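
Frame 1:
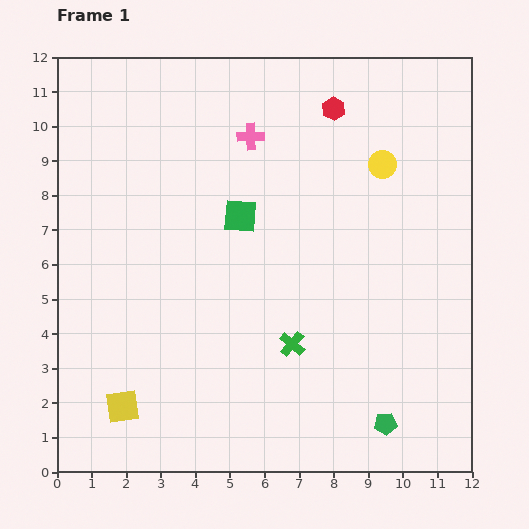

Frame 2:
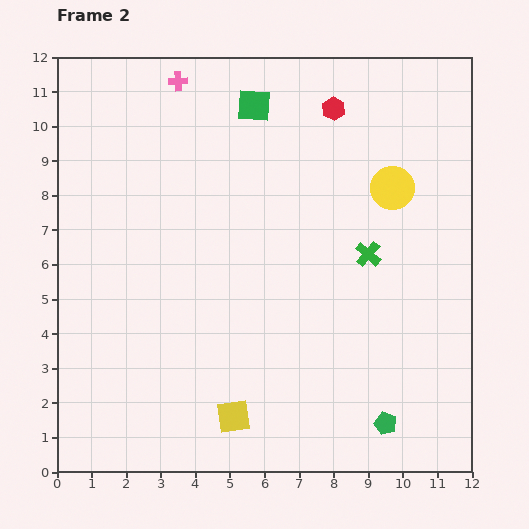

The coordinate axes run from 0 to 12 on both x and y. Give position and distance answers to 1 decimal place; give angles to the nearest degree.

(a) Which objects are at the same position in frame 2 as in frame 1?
the red hexagon, the green pentagon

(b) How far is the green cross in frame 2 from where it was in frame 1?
3.4

The green cross moved from (6.8, 3.7) to (9.0, 6.3), a distance of √(2.2² + 2.6²) ≈ 3.4.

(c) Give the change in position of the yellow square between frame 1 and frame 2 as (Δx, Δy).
(3.2, -0.3)

The yellow square was at (1.9, 1.9) in frame 1 and (5.1, 1.6) in frame 2.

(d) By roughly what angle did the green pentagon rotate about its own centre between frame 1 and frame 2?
25° clockwise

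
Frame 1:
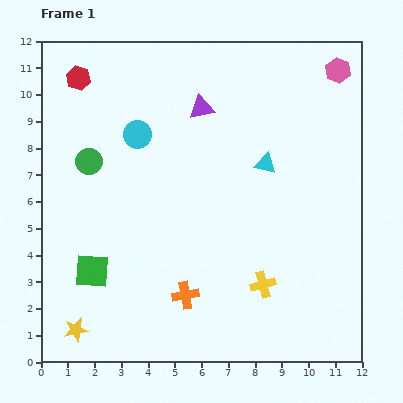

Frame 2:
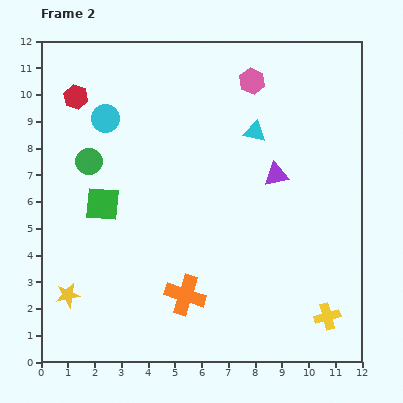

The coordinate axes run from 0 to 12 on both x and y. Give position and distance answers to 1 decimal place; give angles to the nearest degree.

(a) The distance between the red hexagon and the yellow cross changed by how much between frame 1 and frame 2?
+2.2

Distance in frame 1: 10.3. Distance in frame 2: 12.5.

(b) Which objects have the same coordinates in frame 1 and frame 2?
the green circle, the orange cross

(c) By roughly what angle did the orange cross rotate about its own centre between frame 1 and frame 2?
28° clockwise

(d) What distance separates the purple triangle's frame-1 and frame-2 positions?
3.8

The purple triangle moved from (6.0, 9.5) to (8.8, 7.0), a distance of √(2.8² + 2.5²) ≈ 3.8.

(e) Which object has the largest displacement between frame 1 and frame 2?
the purple triangle

(moved 3.8; next 3.2)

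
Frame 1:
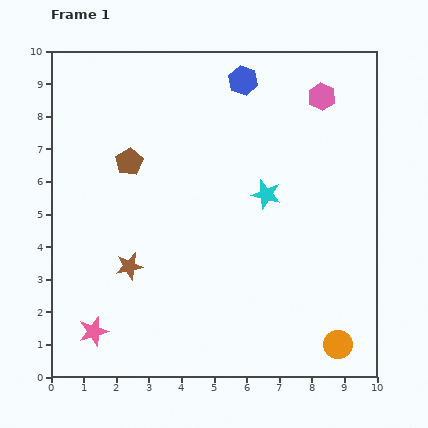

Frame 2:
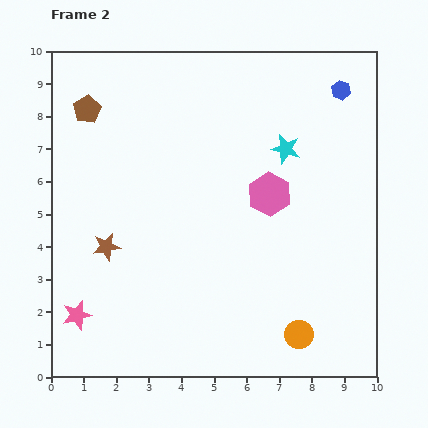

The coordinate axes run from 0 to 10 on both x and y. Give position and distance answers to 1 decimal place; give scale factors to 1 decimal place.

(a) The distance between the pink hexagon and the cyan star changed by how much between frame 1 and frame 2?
-1.9

Distance in frame 1: 3.4. Distance in frame 2: 1.5.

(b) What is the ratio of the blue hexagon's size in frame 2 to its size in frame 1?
0.7×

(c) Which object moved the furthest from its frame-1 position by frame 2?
the pink hexagon

(moved 3.4; next 3.0)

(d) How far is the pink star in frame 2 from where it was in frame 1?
0.7

The pink star moved from (1.3, 1.4) to (0.8, 1.9), a distance of √(0.5² + 0.5²) ≈ 0.7.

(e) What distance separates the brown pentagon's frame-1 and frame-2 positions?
2.1

The brown pentagon moved from (2.4, 6.6) to (1.1, 8.2), a distance of √(1.3² + 1.6²) ≈ 2.1.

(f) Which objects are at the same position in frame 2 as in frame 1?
none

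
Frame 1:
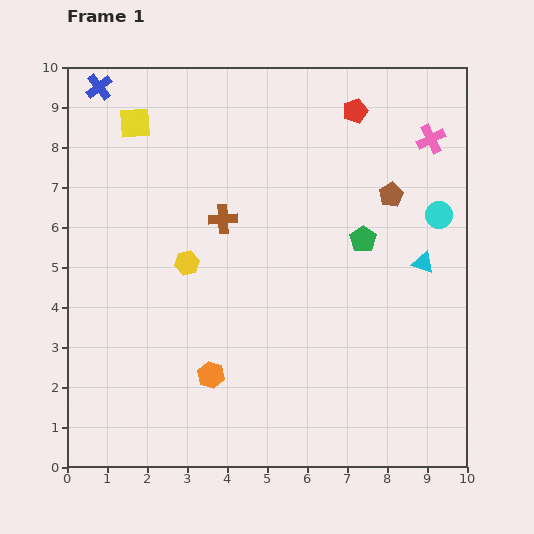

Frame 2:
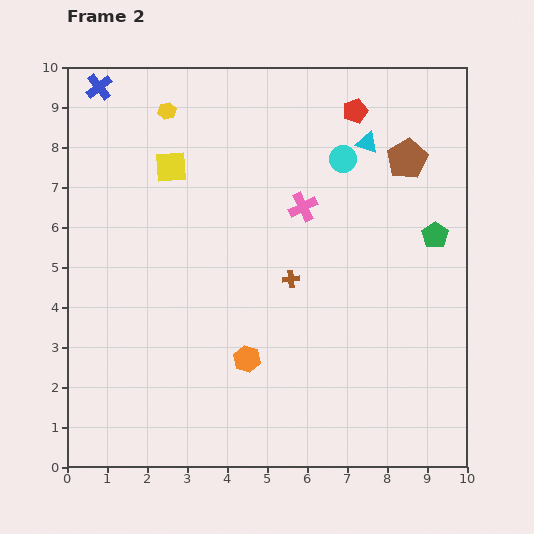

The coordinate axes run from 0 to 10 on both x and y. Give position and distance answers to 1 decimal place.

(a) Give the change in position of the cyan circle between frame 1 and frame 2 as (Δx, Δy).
(-2.4, 1.4)

The cyan circle was at (9.3, 6.3) in frame 1 and (6.9, 7.7) in frame 2.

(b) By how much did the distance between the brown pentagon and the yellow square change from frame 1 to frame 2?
-0.7

Distance in frame 1: 6.6. Distance in frame 2: 5.9.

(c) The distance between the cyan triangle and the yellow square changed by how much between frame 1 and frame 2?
-3.1

Distance in frame 1: 8.0. Distance in frame 2: 4.9.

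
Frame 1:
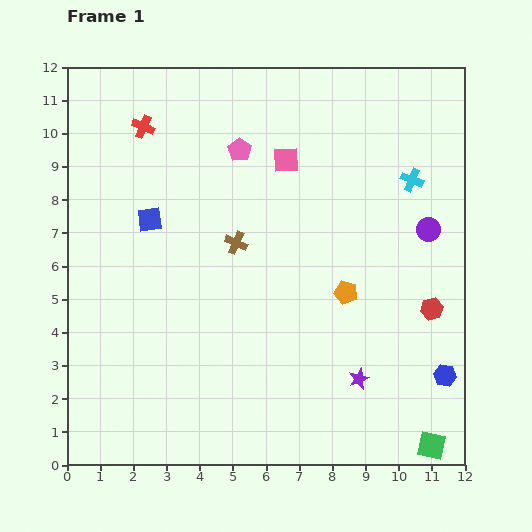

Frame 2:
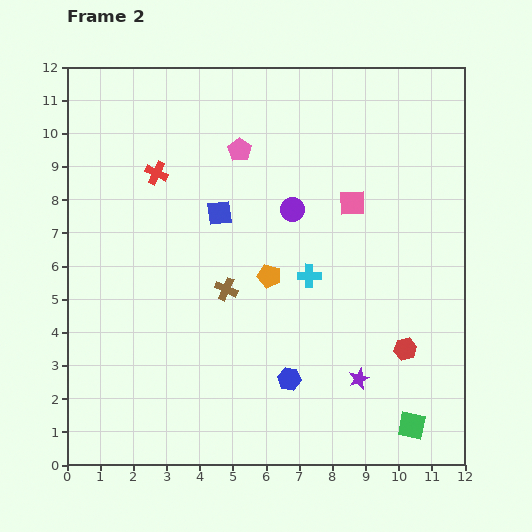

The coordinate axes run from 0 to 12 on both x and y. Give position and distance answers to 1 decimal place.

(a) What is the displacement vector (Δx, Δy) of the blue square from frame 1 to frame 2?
(2.1, 0.2)

The blue square was at (2.5, 7.4) in frame 1 and (4.6, 7.6) in frame 2.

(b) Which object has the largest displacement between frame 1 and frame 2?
the blue hexagon

(moved 4.7; next 4.2)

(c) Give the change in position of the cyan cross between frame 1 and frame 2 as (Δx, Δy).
(-3.1, -2.9)

The cyan cross was at (10.4, 8.6) in frame 1 and (7.3, 5.7) in frame 2.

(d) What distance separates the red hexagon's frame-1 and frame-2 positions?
1.4

The red hexagon moved from (11.0, 4.7) to (10.2, 3.5), a distance of √(0.8² + 1.2²) ≈ 1.4.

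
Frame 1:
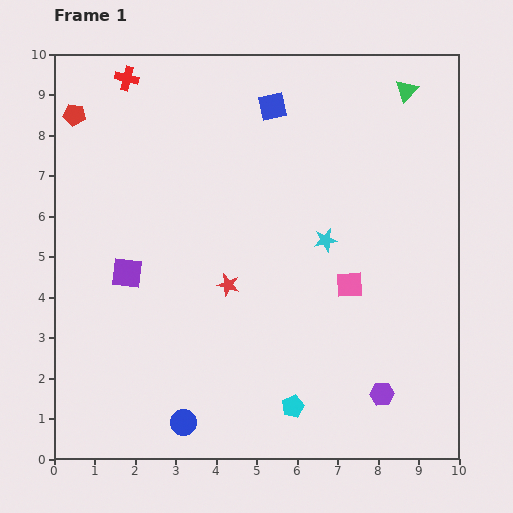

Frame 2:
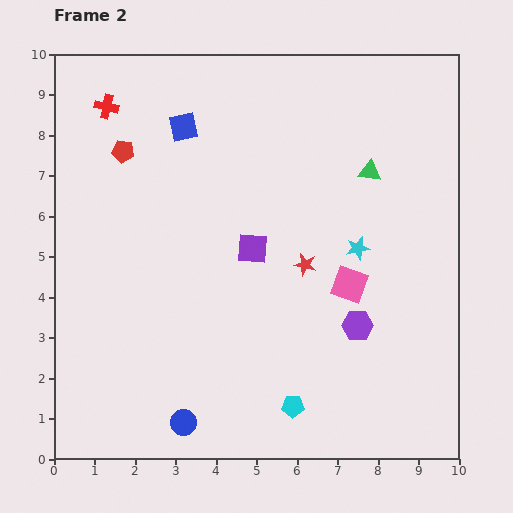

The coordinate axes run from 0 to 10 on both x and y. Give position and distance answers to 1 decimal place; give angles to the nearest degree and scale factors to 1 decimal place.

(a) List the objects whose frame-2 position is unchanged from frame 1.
the blue circle, the cyan pentagon, the pink square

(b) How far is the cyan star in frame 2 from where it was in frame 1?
0.8

The cyan star moved from (6.7, 5.4) to (7.5, 5.2), a distance of √(0.8² + 0.2²) ≈ 0.8.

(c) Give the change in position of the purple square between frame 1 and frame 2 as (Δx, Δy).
(3.1, 0.6)

The purple square was at (1.8, 4.6) in frame 1 and (4.9, 5.2) in frame 2.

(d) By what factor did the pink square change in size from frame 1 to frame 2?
1.3×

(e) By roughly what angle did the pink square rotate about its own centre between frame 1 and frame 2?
23° clockwise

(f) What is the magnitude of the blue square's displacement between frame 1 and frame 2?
2.3

The blue square moved from (5.4, 8.7) to (3.2, 8.2), a distance of √(2.2² + 0.5²) ≈ 2.3.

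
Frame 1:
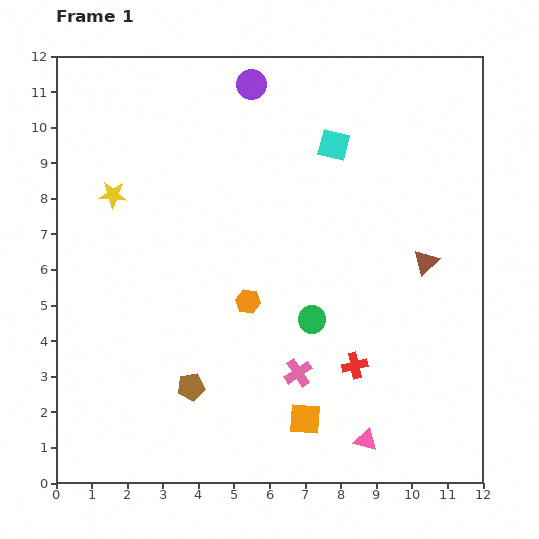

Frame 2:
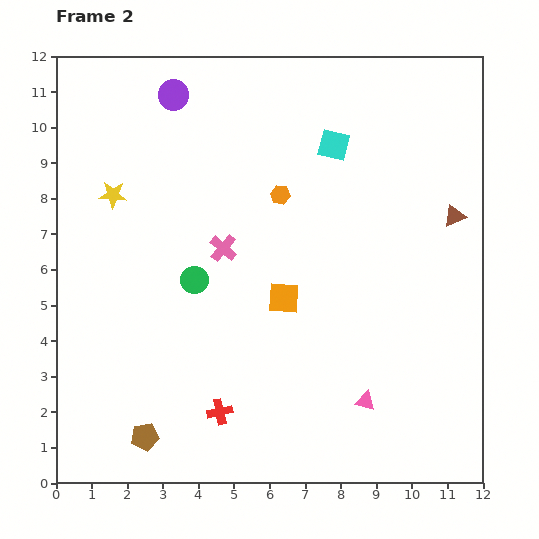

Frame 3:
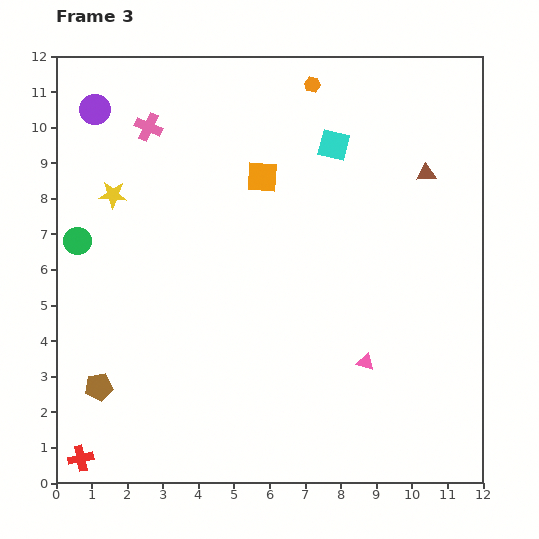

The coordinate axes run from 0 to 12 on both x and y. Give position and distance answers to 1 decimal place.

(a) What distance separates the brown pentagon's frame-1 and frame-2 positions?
1.9

The brown pentagon moved from (3.8, 2.7) to (2.5, 1.3), a distance of √(1.3² + 1.4²) ≈ 1.9.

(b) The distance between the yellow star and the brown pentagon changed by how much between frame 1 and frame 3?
-0.4

Distance in frame 1: 5.8. Distance in frame 3: 5.4.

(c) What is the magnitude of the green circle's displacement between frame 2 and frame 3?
3.5

The green circle moved from (3.9, 5.7) to (0.6, 6.8), a distance of √(3.3² + 1.1²) ≈ 3.5.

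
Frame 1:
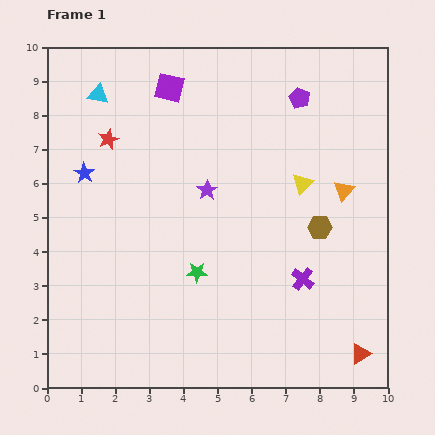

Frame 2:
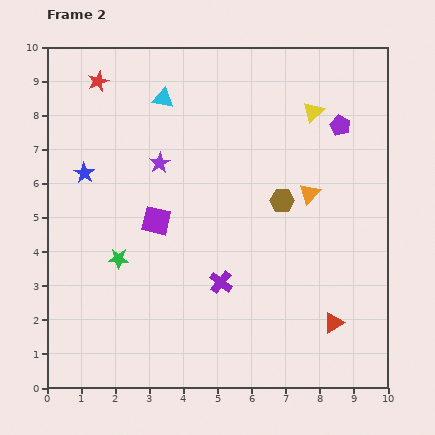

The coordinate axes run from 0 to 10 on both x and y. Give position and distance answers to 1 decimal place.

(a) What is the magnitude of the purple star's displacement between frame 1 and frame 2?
1.6

The purple star moved from (4.7, 5.8) to (3.3, 6.6), a distance of √(1.4² + 0.8²) ≈ 1.6.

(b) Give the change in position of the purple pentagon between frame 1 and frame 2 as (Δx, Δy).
(1.2, -0.8)

The purple pentagon was at (7.4, 8.5) in frame 1 and (8.6, 7.7) in frame 2.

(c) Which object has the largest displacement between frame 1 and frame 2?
the purple square

(moved 3.9; next 2.4)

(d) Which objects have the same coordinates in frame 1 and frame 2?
the blue star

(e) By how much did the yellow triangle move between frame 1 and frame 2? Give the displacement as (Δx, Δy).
(0.3, 2.1)

The yellow triangle was at (7.5, 6.0) in frame 1 and (7.8, 8.1) in frame 2.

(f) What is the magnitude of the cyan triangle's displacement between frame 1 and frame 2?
1.9

The cyan triangle moved from (1.5, 8.6) to (3.4, 8.5), a distance of √(1.9² + 0.1²) ≈ 1.9.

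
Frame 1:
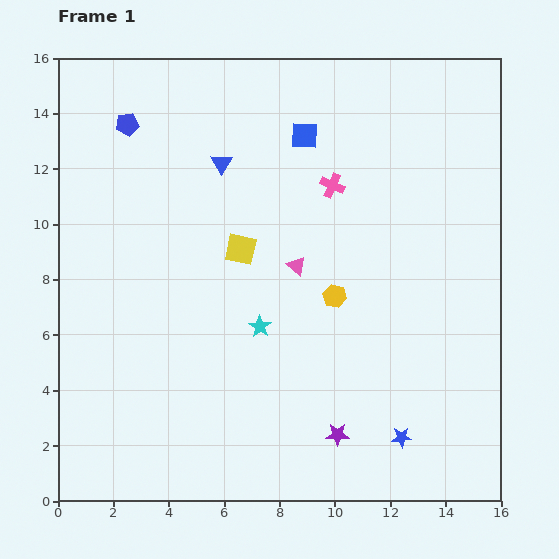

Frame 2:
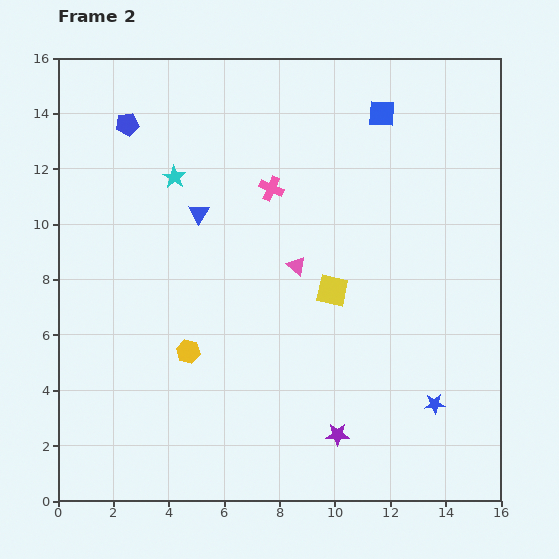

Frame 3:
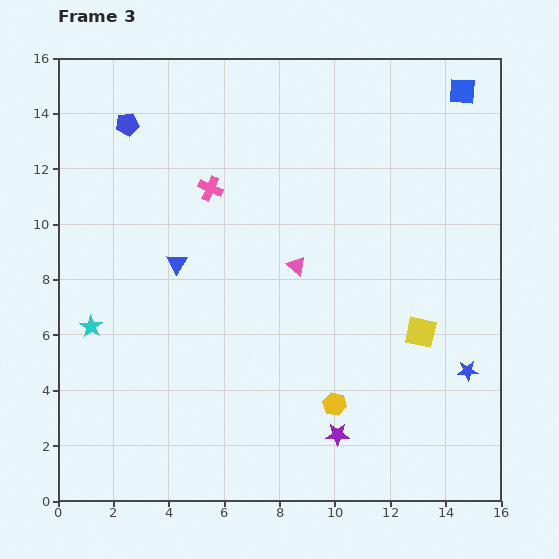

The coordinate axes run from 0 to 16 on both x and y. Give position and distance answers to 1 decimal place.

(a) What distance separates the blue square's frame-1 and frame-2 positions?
2.9

The blue square moved from (8.9, 13.2) to (11.7, 14.0), a distance of √(2.8² + 0.8²) ≈ 2.9.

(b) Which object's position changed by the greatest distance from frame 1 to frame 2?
the cyan star

(moved 6.2; next 5.7)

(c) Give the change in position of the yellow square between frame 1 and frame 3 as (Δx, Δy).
(6.5, -3.0)

The yellow square was at (6.6, 9.1) in frame 1 and (13.1, 6.1) in frame 3.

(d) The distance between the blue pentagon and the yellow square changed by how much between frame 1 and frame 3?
+6.9

Distance in frame 1: 6.1. Distance in frame 3: 13.0.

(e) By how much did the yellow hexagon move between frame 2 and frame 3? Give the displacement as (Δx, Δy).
(5.3, -1.9)

The yellow hexagon was at (4.7, 5.4) in frame 2 and (10.0, 3.5) in frame 3.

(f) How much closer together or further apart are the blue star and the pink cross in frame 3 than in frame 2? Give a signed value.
+1.6

Distance in frame 2: 9.8. Distance in frame 3: 11.4.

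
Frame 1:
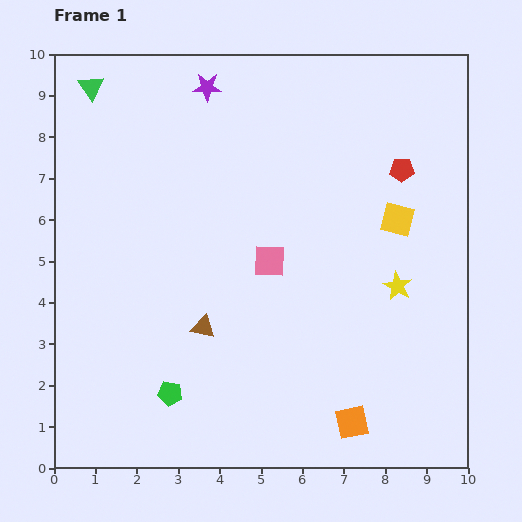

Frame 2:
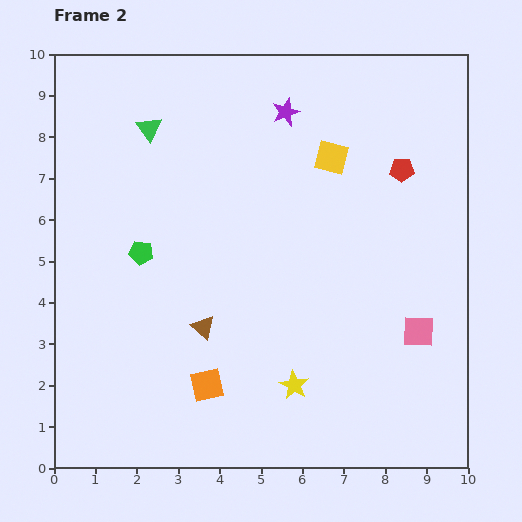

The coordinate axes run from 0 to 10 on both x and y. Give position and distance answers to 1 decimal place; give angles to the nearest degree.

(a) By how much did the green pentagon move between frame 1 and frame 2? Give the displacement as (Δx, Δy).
(-0.7, 3.4)

The green pentagon was at (2.8, 1.8) in frame 1 and (2.1, 5.2) in frame 2.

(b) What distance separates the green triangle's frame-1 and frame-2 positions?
1.7

The green triangle moved from (0.9, 9.2) to (2.3, 8.2), a distance of √(1.4² + 1.0²) ≈ 1.7.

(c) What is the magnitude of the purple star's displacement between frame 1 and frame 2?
2.0

The purple star moved from (3.7, 9.2) to (5.6, 8.6), a distance of √(1.9² + 0.6²) ≈ 2.0.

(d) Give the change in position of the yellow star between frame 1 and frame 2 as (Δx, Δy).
(-2.5, -2.4)

The yellow star was at (8.3, 4.4) in frame 1 and (5.8, 2.0) in frame 2.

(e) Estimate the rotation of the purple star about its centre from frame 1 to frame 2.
21° counter-clockwise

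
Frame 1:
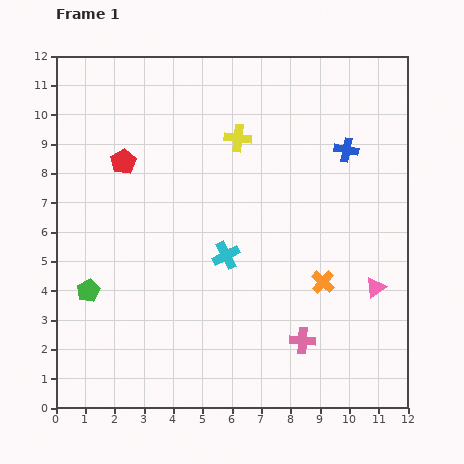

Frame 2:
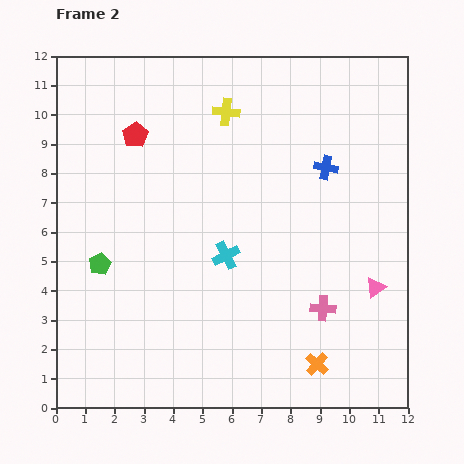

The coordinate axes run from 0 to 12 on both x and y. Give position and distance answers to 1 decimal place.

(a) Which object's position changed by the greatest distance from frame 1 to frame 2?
the orange cross

(moved 2.8; next 1.3)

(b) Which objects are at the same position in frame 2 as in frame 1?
the cyan cross, the pink triangle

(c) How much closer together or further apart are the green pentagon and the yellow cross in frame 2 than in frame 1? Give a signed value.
-0.6

Distance in frame 1: 7.3. Distance in frame 2: 6.7.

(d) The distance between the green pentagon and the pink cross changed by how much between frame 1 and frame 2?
+0.2

Distance in frame 1: 7.5. Distance in frame 2: 7.7.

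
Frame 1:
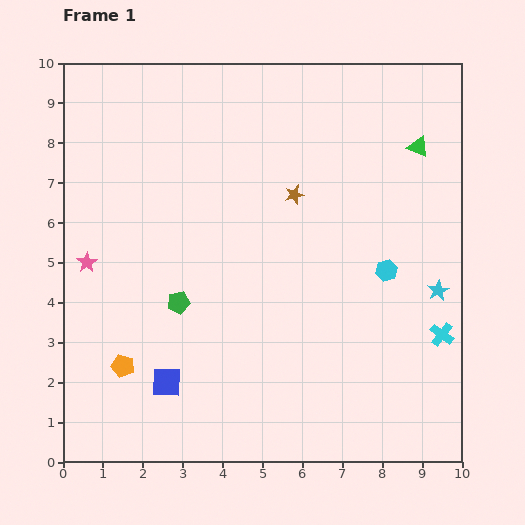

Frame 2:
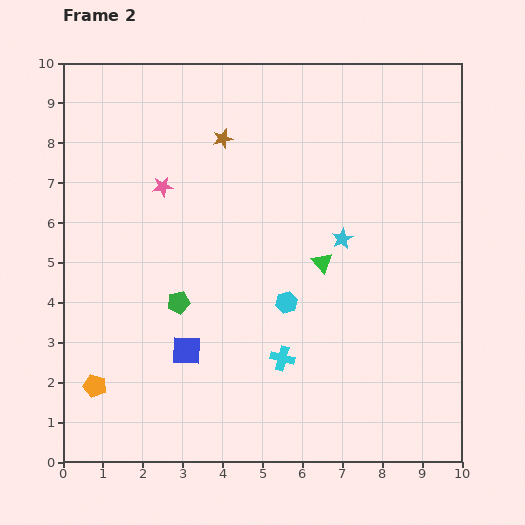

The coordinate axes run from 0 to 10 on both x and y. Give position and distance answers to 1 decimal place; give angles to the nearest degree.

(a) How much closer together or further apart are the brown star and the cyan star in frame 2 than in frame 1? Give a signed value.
-0.4

Distance in frame 1: 4.3. Distance in frame 2: 3.9.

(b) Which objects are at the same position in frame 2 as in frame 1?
the green pentagon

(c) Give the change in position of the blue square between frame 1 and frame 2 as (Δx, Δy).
(0.5, 0.8)

The blue square was at (2.6, 2.0) in frame 1 and (3.1, 2.8) in frame 2.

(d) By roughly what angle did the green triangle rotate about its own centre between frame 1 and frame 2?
26° clockwise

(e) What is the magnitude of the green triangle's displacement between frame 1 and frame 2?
3.8

The green triangle moved from (8.9, 7.9) to (6.5, 5.0), a distance of √(2.4² + 2.9²) ≈ 3.8.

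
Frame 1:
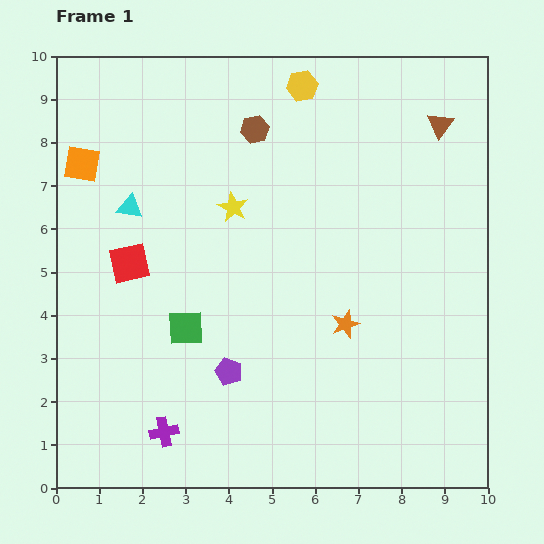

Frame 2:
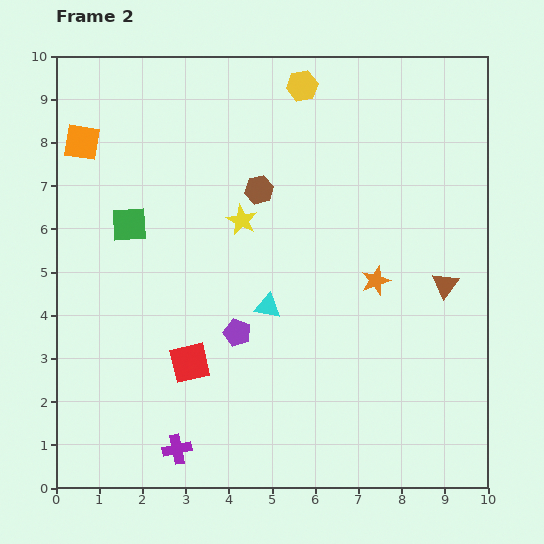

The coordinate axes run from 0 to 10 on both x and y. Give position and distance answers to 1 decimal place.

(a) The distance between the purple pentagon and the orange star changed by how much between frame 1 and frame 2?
+0.5

Distance in frame 1: 2.9. Distance in frame 2: 3.4.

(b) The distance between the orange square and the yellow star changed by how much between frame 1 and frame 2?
+0.5

Distance in frame 1: 3.6. Distance in frame 2: 4.1.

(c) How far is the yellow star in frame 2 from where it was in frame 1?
0.4

The yellow star moved from (4.1, 6.5) to (4.3, 6.2), a distance of √(0.2² + 0.3²) ≈ 0.4.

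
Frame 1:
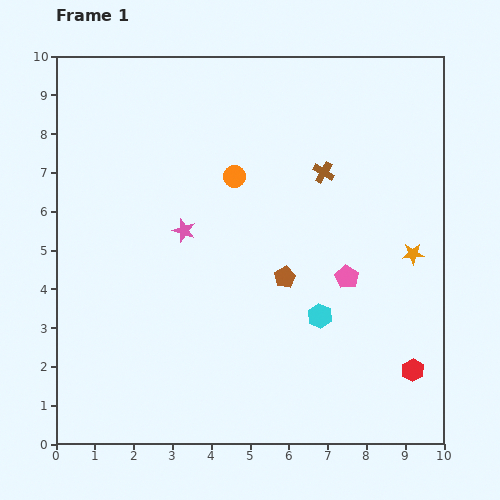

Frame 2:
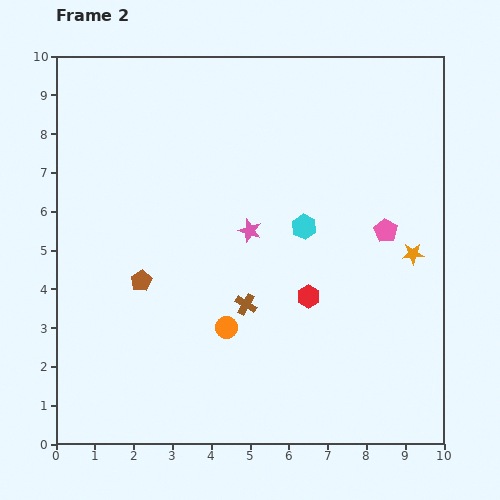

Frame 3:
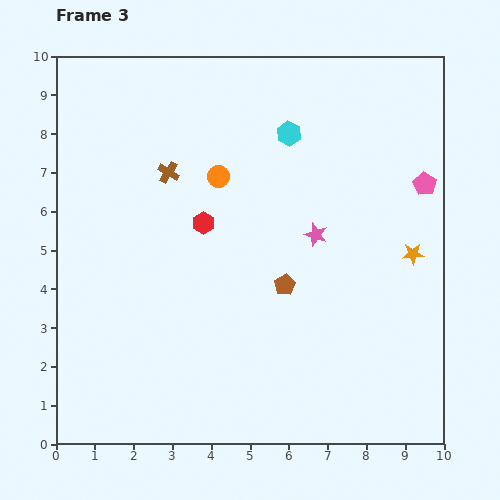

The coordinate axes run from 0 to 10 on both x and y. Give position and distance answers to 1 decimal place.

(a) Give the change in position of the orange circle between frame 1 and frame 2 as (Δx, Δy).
(-0.2, -3.9)

The orange circle was at (4.6, 6.9) in frame 1 and (4.4, 3.0) in frame 2.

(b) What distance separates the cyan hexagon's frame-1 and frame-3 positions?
4.8

The cyan hexagon moved from (6.8, 3.3) to (6.0, 8.0), a distance of √(0.8² + 4.7²) ≈ 4.8.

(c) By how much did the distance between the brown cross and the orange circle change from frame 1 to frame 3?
-1.0

Distance in frame 1: 2.3. Distance in frame 3: 1.3.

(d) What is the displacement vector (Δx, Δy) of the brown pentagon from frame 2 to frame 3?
(3.7, -0.1)

The brown pentagon was at (2.2, 4.2) in frame 2 and (5.9, 4.1) in frame 3.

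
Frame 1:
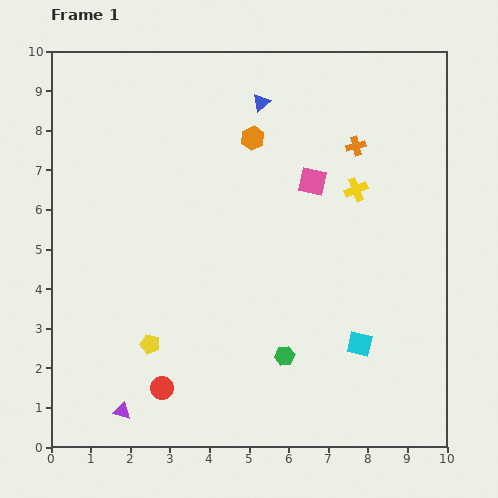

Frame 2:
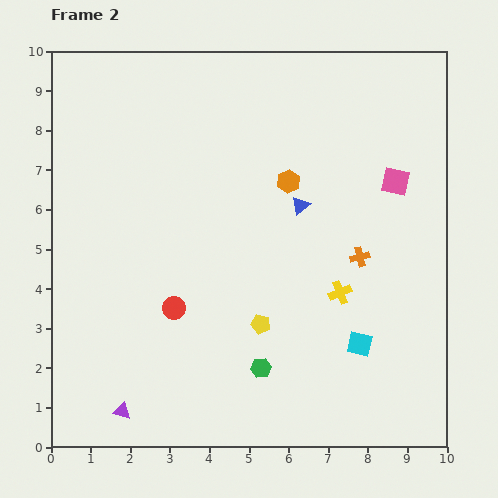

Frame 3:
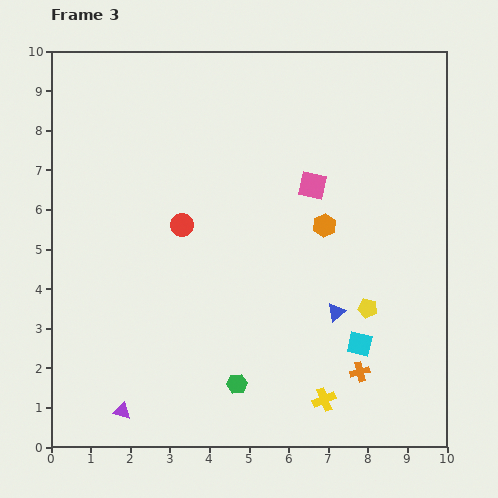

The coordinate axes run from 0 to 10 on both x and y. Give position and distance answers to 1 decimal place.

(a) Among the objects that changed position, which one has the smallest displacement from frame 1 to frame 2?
the green hexagon

(moved 0.7)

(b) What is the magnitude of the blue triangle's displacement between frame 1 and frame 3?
5.6

The blue triangle moved from (5.3, 8.7) to (7.2, 3.4), a distance of √(1.9² + 5.3²) ≈ 5.6.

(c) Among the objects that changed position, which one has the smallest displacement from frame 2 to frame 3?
the green hexagon

(moved 0.7)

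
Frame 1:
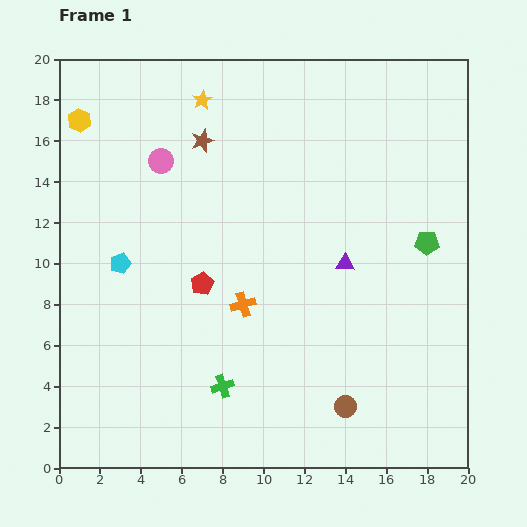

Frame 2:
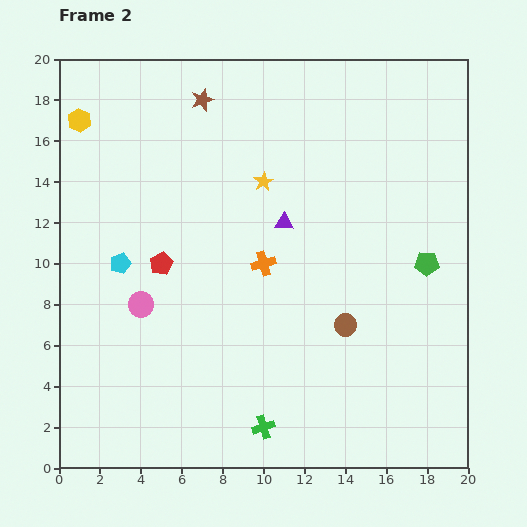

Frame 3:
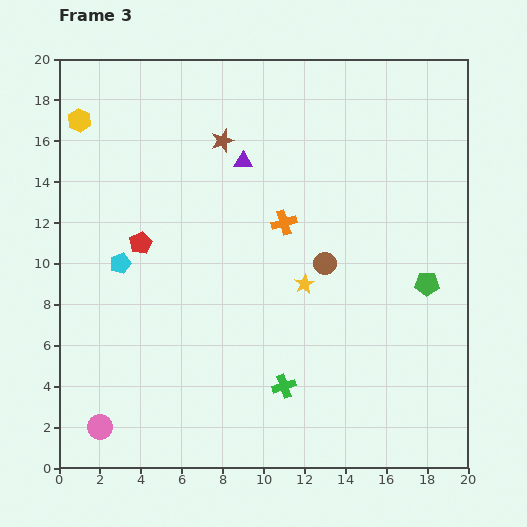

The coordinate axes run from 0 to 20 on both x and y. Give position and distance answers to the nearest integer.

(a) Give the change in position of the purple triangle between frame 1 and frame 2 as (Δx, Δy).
(-3, 2)

The purple triangle was at (14, 10) in frame 1 and (11, 12) in frame 2.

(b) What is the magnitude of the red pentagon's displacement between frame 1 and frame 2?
2

The red pentagon moved from (7, 9) to (5, 10), a distance of √(2² + 1²) ≈ 2.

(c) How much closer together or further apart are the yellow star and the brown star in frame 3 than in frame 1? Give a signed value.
+6

Distance in frame 1: 2. Distance in frame 3: 8.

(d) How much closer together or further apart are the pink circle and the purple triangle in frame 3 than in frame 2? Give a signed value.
+7

Distance in frame 2: 8. Distance in frame 3: 15.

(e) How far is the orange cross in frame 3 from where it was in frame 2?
2

The orange cross moved from (10, 10) to (11, 12), a distance of √(1² + 2²) ≈ 2.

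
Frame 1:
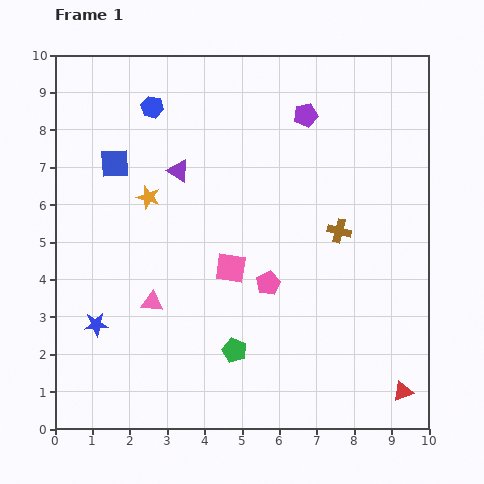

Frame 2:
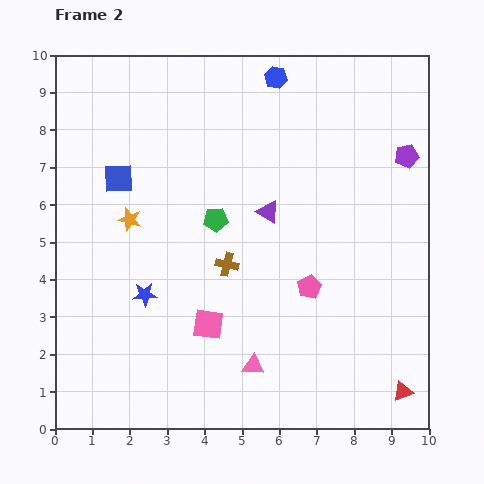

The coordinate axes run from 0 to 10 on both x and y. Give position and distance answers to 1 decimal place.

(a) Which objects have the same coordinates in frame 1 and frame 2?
the red triangle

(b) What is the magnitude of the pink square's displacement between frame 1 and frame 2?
1.6

The pink square moved from (4.7, 4.3) to (4.1, 2.8), a distance of √(0.6² + 1.5²) ≈ 1.6.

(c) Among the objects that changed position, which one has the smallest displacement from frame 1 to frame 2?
the blue square

(moved 0.4)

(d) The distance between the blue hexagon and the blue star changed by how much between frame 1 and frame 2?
+0.8

Distance in frame 1: 6.0. Distance in frame 2: 6.8.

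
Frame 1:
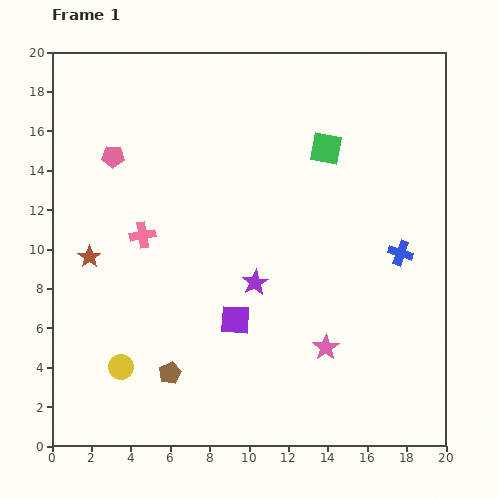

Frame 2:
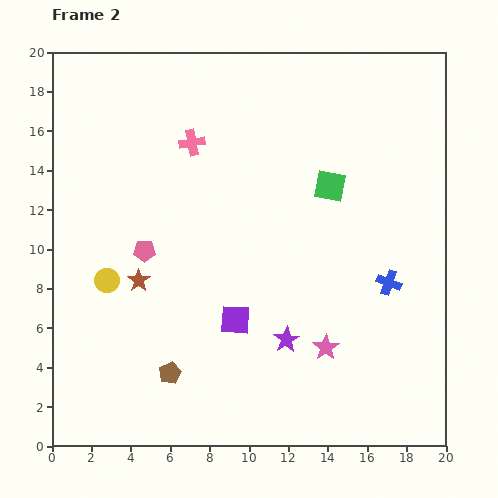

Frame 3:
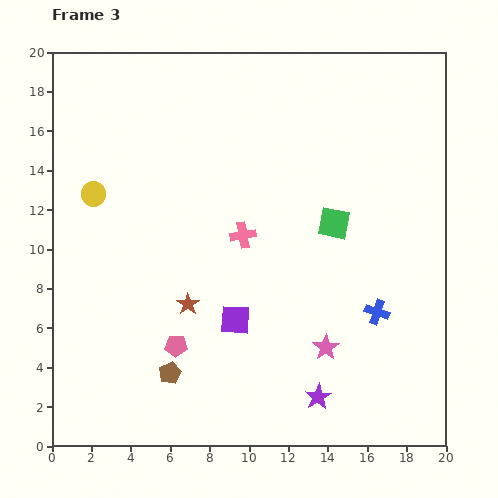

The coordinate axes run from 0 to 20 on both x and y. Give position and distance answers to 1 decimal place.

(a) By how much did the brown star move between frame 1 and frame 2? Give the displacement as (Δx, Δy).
(2.5, -1.2)

The brown star was at (1.9, 9.6) in frame 1 and (4.4, 8.4) in frame 2.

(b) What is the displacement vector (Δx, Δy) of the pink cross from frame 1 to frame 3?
(5.1, 0.0)

The pink cross was at (4.6, 10.7) in frame 1 and (9.7, 10.7) in frame 3.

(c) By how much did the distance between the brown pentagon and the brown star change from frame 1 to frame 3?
-3.6

Distance in frame 1: 7.2. Distance in frame 3: 3.6.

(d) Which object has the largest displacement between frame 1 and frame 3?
the pink pentagon

(moved 10.1; next 8.9)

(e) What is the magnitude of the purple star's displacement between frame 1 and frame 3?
6.6

The purple star moved from (10.3, 8.3) to (13.5, 2.5), a distance of √(3.2² + 5.8²) ≈ 6.6.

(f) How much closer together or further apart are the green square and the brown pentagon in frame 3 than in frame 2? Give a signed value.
-1.2

Distance in frame 2: 12.5. Distance in frame 3: 11.3.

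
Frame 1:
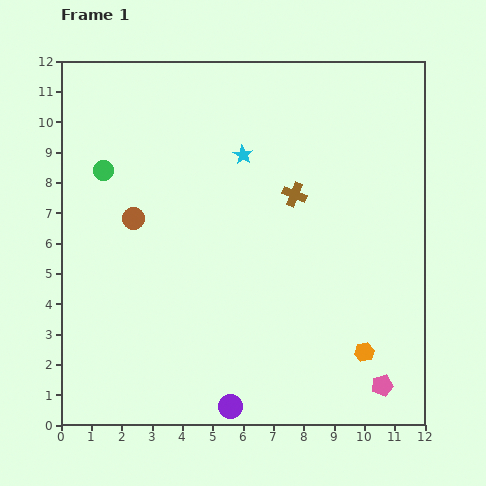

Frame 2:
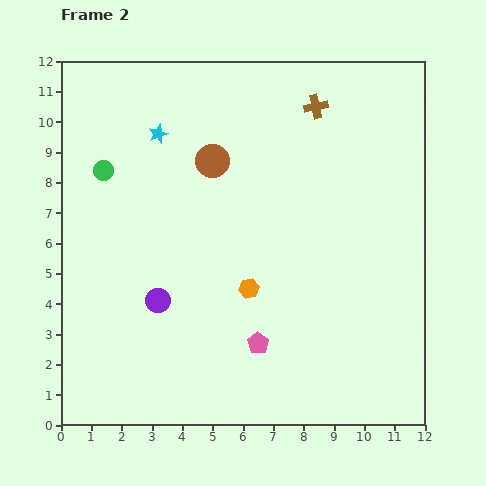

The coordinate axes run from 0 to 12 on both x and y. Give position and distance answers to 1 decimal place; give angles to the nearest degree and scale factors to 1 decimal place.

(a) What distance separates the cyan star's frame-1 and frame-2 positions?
2.9

The cyan star moved from (6.0, 8.9) to (3.2, 9.6), a distance of √(2.8² + 0.7²) ≈ 2.9.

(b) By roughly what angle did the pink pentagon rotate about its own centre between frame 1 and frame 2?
24° counter-clockwise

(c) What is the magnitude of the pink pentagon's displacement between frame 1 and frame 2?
4.3

The pink pentagon moved from (10.6, 1.3) to (6.5, 2.7), a distance of √(4.1² + 1.4²) ≈ 4.3.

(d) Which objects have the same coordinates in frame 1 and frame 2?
the green circle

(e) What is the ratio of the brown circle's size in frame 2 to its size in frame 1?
1.5×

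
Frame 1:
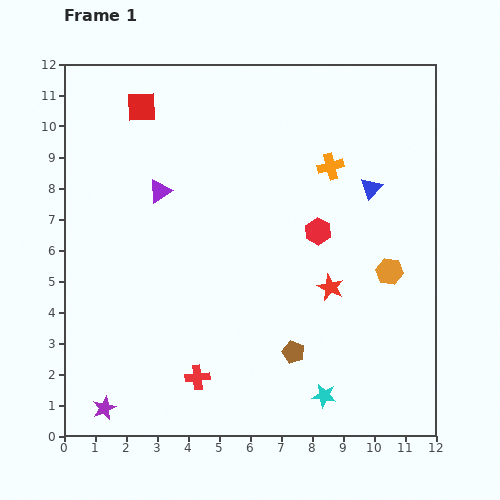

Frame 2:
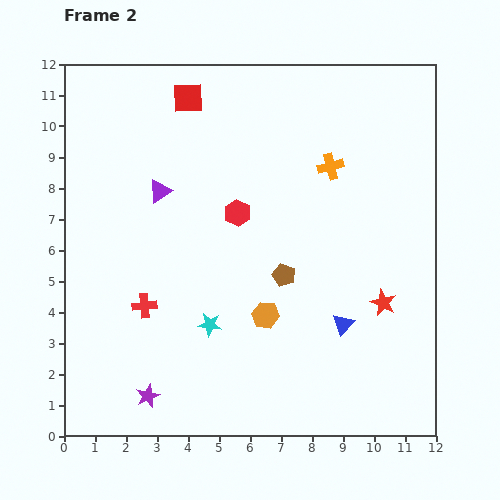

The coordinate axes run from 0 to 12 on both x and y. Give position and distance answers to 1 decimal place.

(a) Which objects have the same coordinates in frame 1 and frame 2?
the orange cross, the purple triangle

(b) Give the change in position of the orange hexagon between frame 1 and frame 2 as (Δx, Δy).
(-4.0, -1.4)

The orange hexagon was at (10.5, 5.3) in frame 1 and (6.5, 3.9) in frame 2.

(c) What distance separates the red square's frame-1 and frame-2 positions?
1.5

The red square moved from (2.5, 10.6) to (4.0, 10.9), a distance of √(1.5² + 0.3²) ≈ 1.5.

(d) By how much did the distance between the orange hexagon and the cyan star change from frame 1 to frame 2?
-2.7

Distance in frame 1: 4.5. Distance in frame 2: 1.8.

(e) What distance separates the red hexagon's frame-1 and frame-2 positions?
2.7

The red hexagon moved from (8.2, 6.6) to (5.6, 7.2), a distance of √(2.6² + 0.6²) ≈ 2.7.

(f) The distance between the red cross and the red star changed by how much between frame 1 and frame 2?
+2.5

Distance in frame 1: 5.2. Distance in frame 2: 7.7.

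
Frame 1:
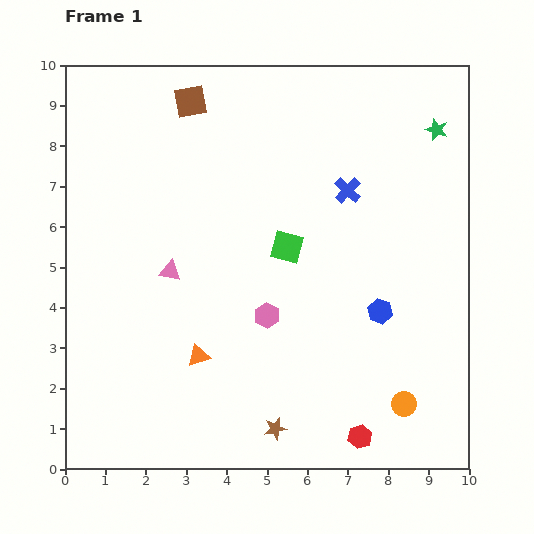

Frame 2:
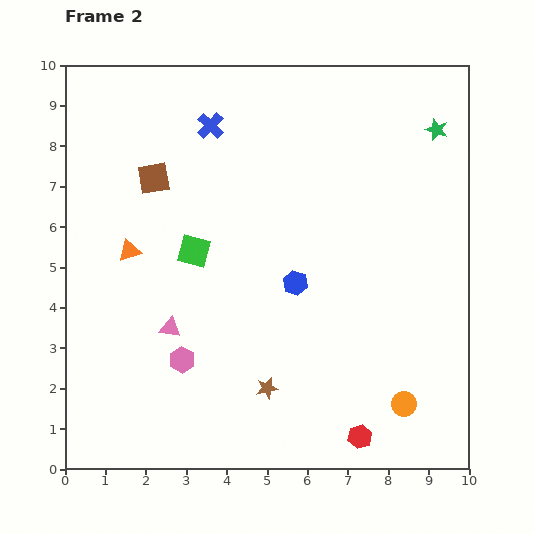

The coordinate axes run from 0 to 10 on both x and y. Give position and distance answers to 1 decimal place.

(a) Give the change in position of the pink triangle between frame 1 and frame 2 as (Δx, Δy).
(0.0, -1.4)

The pink triangle was at (2.6, 4.9) in frame 1 and (2.6, 3.5) in frame 2.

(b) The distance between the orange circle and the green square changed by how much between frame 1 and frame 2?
+1.5

Distance in frame 1: 4.9. Distance in frame 2: 6.4.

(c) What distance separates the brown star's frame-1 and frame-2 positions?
1.0

The brown star moved from (5.2, 1.0) to (5.0, 2.0), a distance of √(0.2² + 1.0²) ≈ 1.0.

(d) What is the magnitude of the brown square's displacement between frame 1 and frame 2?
2.1

The brown square moved from (3.1, 9.1) to (2.2, 7.2), a distance of √(0.9² + 1.9²) ≈ 2.1.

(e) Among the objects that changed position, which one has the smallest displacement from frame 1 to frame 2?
the brown star

(moved 1.0)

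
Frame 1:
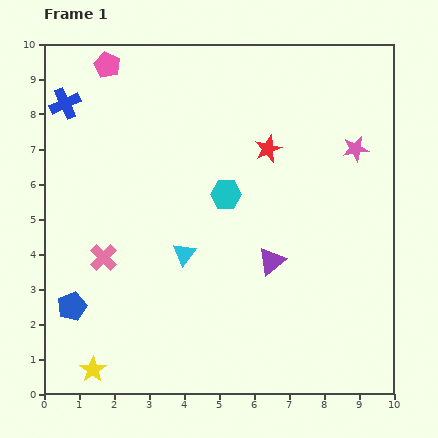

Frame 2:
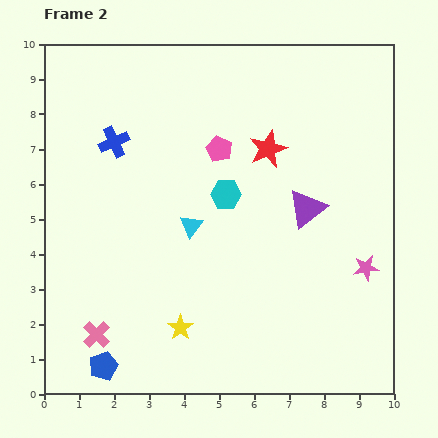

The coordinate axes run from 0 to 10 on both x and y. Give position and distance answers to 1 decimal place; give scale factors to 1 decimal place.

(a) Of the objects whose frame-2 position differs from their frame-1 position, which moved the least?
the cyan triangle

(moved 0.8)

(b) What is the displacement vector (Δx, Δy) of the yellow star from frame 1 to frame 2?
(2.5, 1.2)

The yellow star was at (1.4, 0.7) in frame 1 and (3.9, 1.9) in frame 2.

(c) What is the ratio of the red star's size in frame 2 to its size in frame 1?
1.4×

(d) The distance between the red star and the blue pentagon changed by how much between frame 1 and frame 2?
+0.6

Distance in frame 1: 7.2. Distance in frame 2: 7.8.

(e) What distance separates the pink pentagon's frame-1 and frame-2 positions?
4.0

The pink pentagon moved from (1.8, 9.4) to (5.0, 7.0), a distance of √(3.2² + 2.4²) ≈ 4.0.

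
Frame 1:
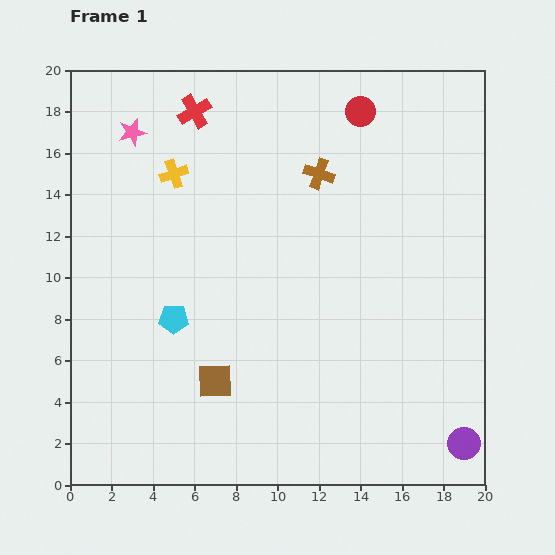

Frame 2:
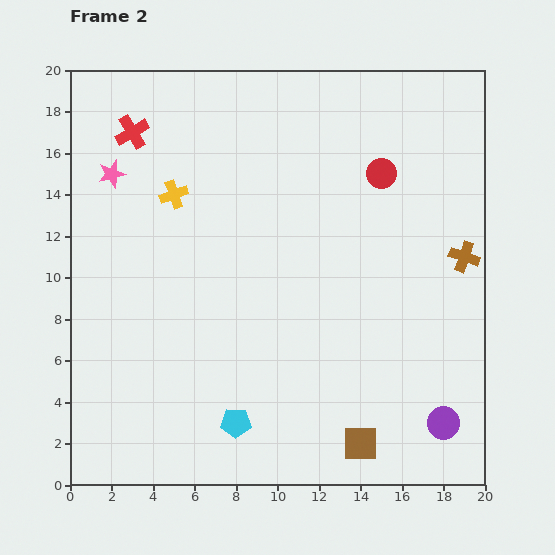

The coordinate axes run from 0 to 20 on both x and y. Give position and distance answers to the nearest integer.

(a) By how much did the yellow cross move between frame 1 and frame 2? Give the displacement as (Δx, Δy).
(0, -1)

The yellow cross was at (5, 15) in frame 1 and (5, 14) in frame 2.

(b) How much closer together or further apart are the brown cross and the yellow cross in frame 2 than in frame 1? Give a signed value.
+7

Distance in frame 1: 7. Distance in frame 2: 14.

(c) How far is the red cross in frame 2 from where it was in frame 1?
3

The red cross moved from (6, 18) to (3, 17), a distance of √(3² + 1²) ≈ 3.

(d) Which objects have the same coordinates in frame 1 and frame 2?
none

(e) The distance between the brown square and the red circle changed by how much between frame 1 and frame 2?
-2

Distance in frame 1: 15. Distance in frame 2: 13.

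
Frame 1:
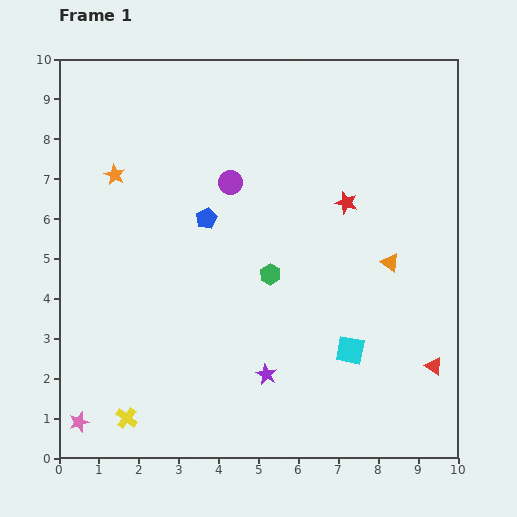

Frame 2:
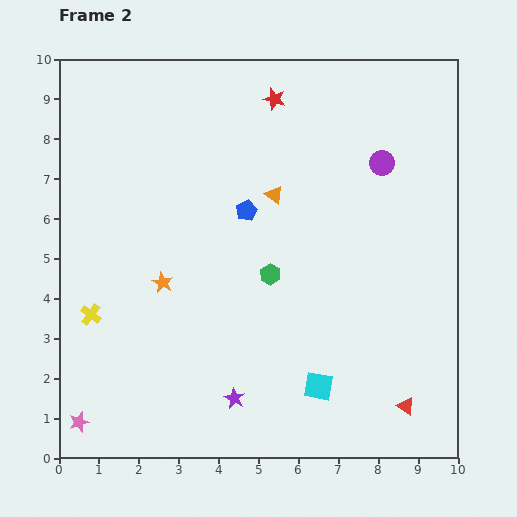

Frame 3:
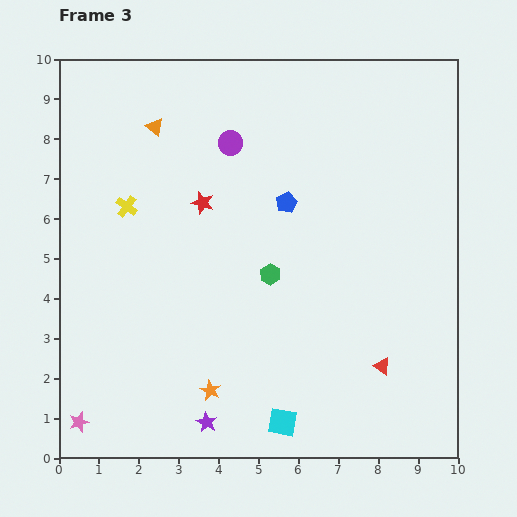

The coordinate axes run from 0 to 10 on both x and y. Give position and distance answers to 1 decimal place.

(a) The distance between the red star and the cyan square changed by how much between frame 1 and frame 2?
+3.6

Distance in frame 1: 3.7. Distance in frame 2: 7.3.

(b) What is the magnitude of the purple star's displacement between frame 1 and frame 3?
1.9

The purple star moved from (5.2, 2.1) to (3.7, 0.9), a distance of √(1.5² + 1.2²) ≈ 1.9.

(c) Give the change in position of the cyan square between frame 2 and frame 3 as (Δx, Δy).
(-0.9, -0.9)

The cyan square was at (6.5, 1.8) in frame 2 and (5.6, 0.9) in frame 3.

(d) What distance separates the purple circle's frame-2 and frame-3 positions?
3.8

The purple circle moved from (8.1, 7.4) to (4.3, 7.9), a distance of √(3.8² + 0.5²) ≈ 3.8.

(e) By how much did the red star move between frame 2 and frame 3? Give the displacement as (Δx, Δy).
(-1.8, -2.6)

The red star was at (5.4, 9.0) in frame 2 and (3.6, 6.4) in frame 3.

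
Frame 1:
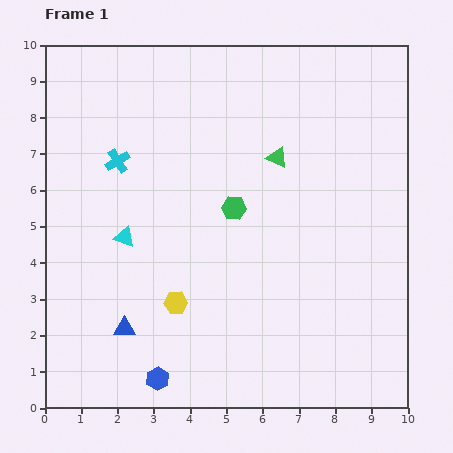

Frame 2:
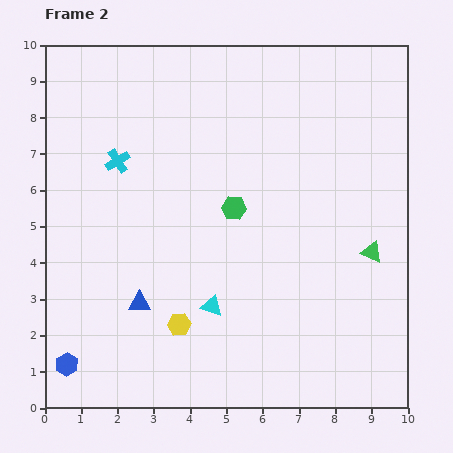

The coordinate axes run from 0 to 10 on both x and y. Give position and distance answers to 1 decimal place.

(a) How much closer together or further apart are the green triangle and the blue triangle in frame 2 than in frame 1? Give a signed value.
+0.3

Distance in frame 1: 6.3. Distance in frame 2: 6.6.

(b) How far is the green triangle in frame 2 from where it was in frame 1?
3.7

The green triangle moved from (6.4, 6.9) to (9.0, 4.3), a distance of √(2.6² + 2.6²) ≈ 3.7.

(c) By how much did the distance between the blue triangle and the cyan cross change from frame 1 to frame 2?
-0.7

Distance in frame 1: 4.6. Distance in frame 2: 3.9.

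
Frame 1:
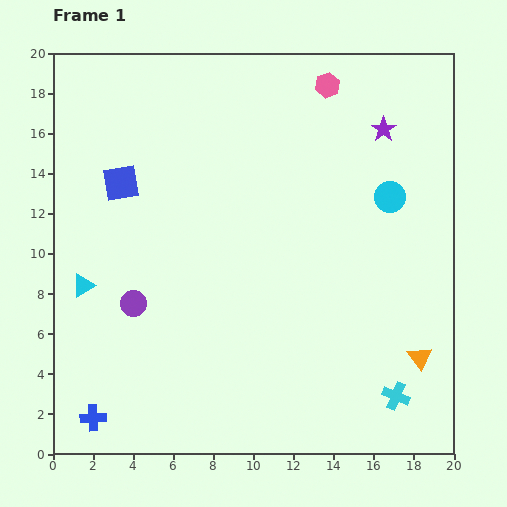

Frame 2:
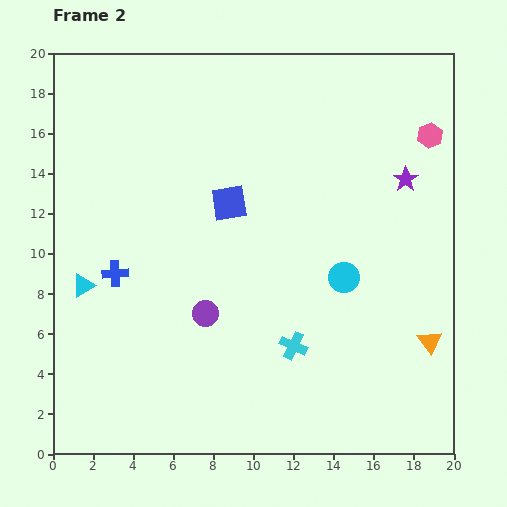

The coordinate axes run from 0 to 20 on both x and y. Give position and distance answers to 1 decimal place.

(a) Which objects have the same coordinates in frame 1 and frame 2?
the cyan triangle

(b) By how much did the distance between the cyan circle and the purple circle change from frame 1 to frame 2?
-6.8

Distance in frame 1: 13.9. Distance in frame 2: 7.1.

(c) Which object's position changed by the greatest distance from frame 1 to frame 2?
the blue cross

(moved 7.3; next 5.7)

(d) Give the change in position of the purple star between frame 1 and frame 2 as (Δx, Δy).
(1.1, -2.5)

The purple star was at (16.5, 16.2) in frame 1 and (17.6, 13.7) in frame 2.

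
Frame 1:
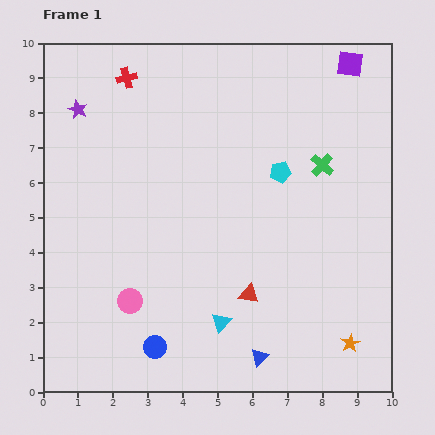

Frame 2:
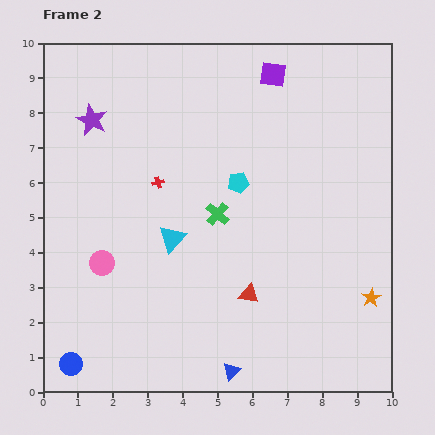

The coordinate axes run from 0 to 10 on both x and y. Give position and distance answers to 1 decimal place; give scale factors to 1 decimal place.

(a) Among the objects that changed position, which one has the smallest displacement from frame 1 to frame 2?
the purple star

(moved 0.5)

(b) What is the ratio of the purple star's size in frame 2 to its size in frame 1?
1.6×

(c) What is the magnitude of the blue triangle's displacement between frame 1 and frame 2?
0.9

The blue triangle moved from (6.2, 1.0) to (5.4, 0.6), a distance of √(0.8² + 0.4²) ≈ 0.9.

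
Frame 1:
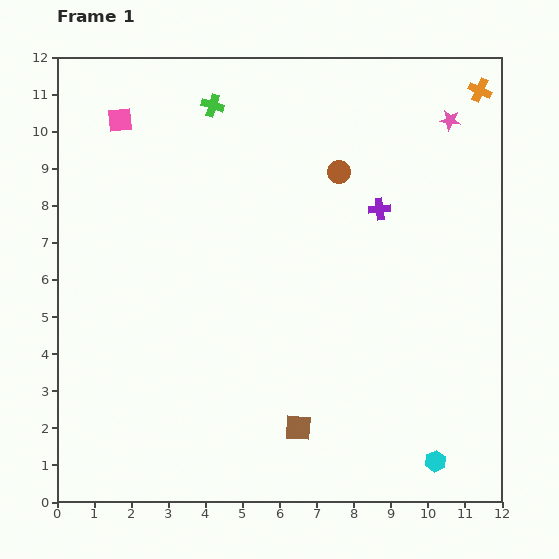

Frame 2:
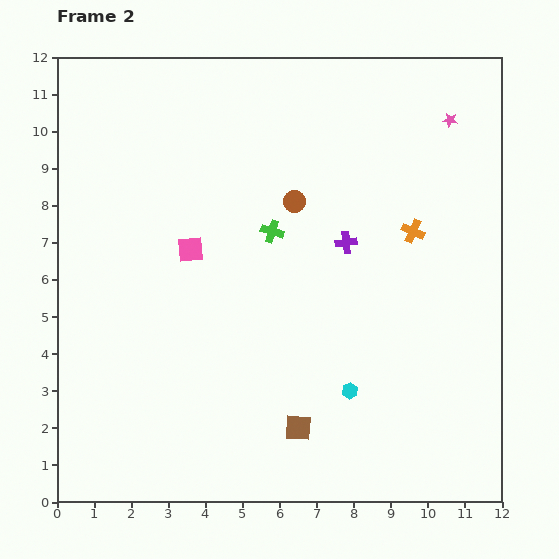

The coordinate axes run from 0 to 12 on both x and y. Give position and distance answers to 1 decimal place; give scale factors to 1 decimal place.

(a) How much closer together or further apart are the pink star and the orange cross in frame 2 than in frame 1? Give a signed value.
+2.1

Distance in frame 1: 1.1. Distance in frame 2: 3.2.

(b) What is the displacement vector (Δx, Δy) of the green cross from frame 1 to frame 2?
(1.6, -3.4)

The green cross was at (4.2, 10.7) in frame 1 and (5.8, 7.3) in frame 2.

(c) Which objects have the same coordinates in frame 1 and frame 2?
the pink star, the brown square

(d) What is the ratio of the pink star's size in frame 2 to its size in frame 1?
0.7×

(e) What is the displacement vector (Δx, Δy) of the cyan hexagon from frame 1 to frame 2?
(-2.3, 1.9)

The cyan hexagon was at (10.2, 1.1) in frame 1 and (7.9, 3.0) in frame 2.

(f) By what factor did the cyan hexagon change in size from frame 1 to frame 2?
0.7×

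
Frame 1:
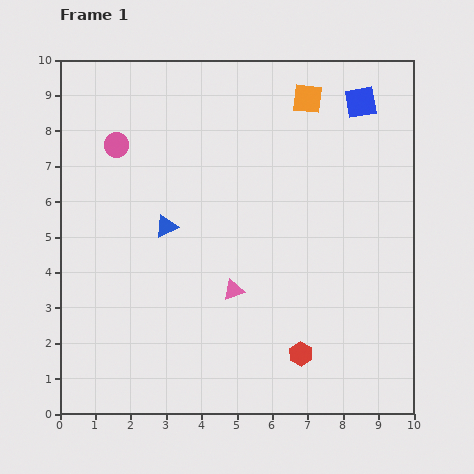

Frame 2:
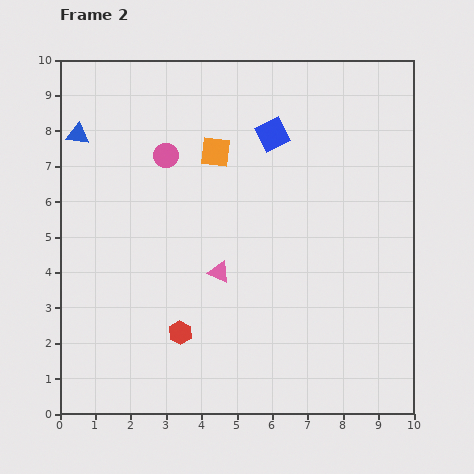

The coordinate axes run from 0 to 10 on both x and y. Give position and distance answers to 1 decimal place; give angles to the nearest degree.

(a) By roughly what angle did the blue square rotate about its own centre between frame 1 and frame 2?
16° counter-clockwise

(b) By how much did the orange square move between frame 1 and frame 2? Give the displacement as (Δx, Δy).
(-2.6, -1.5)

The orange square was at (7.0, 8.9) in frame 1 and (4.4, 7.4) in frame 2.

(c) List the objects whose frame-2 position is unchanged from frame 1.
none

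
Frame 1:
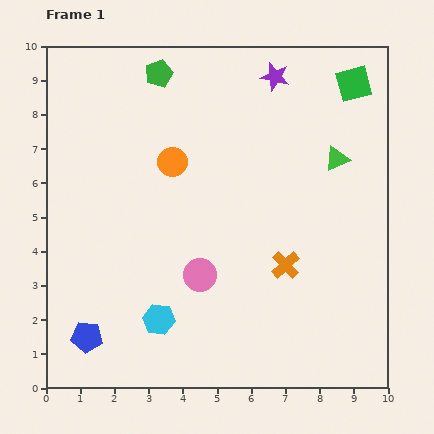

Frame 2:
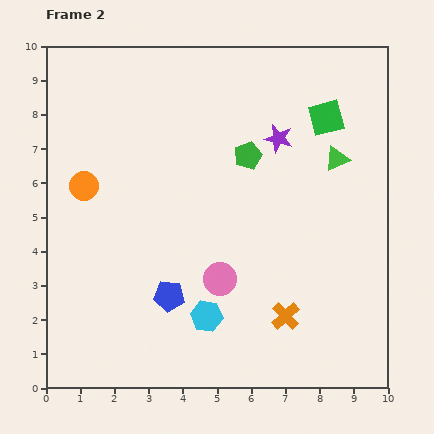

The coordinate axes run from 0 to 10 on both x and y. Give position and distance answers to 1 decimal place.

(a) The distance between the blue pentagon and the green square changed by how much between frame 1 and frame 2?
-3.9

Distance in frame 1: 10.8. Distance in frame 2: 6.9.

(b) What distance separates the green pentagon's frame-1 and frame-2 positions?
3.5

The green pentagon moved from (3.3, 9.2) to (5.9, 6.8), a distance of √(2.6² + 2.4²) ≈ 3.5.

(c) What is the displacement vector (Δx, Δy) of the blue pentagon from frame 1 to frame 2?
(2.4, 1.2)

The blue pentagon was at (1.2, 1.5) in frame 1 and (3.6, 2.7) in frame 2.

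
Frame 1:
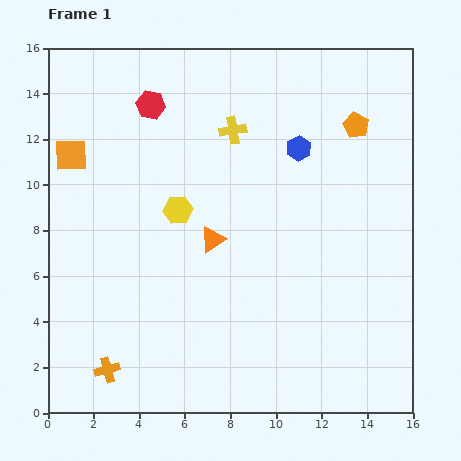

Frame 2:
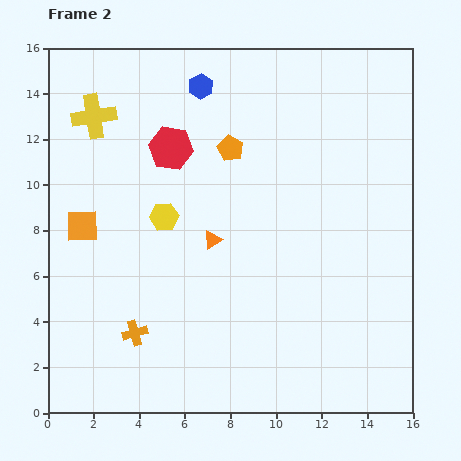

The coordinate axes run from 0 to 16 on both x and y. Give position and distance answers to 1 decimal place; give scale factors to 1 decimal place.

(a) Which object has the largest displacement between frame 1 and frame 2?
the yellow cross

(moved 6.1; next 5.6)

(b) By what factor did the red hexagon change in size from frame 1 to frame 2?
1.5×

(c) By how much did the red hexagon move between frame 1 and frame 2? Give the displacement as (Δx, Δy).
(0.9, -1.9)

The red hexagon was at (4.5, 13.5) in frame 1 and (5.4, 11.6) in frame 2.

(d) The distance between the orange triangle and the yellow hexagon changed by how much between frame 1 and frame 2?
+0.3

Distance in frame 1: 2.0. Distance in frame 2: 2.3.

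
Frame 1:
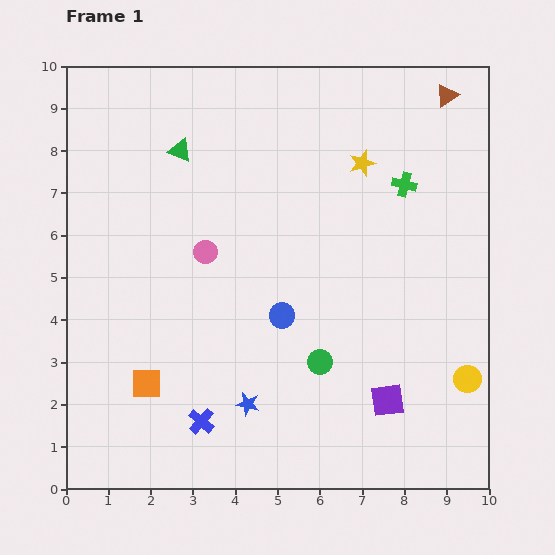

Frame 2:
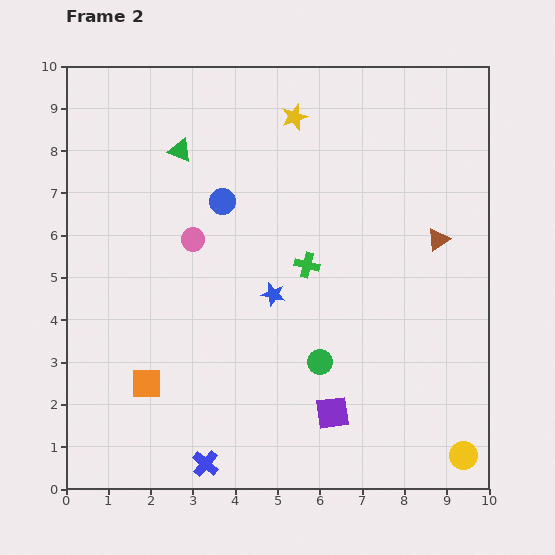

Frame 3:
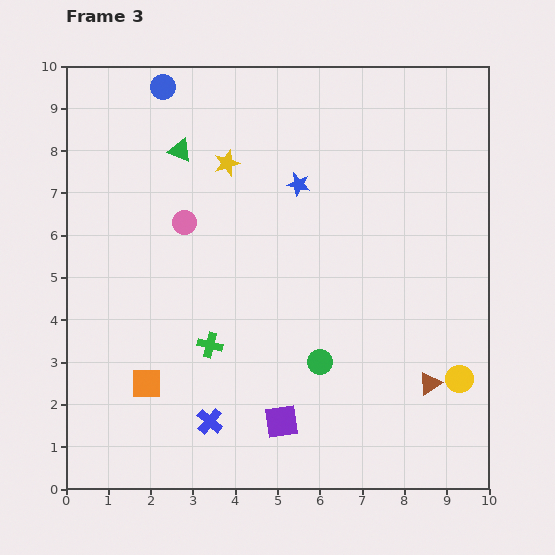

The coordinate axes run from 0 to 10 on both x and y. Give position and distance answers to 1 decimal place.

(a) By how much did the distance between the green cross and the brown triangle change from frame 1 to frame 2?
+0.9

Distance in frame 1: 2.3. Distance in frame 2: 3.2.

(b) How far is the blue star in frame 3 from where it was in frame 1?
5.3

The blue star moved from (4.3, 2.0) to (5.5, 7.2), a distance of √(1.2² + 5.2²) ≈ 5.3.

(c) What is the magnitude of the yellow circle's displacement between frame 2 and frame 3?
1.8

The yellow circle moved from (9.4, 0.8) to (9.3, 2.6), a distance of √(0.1² + 1.8²) ≈ 1.8.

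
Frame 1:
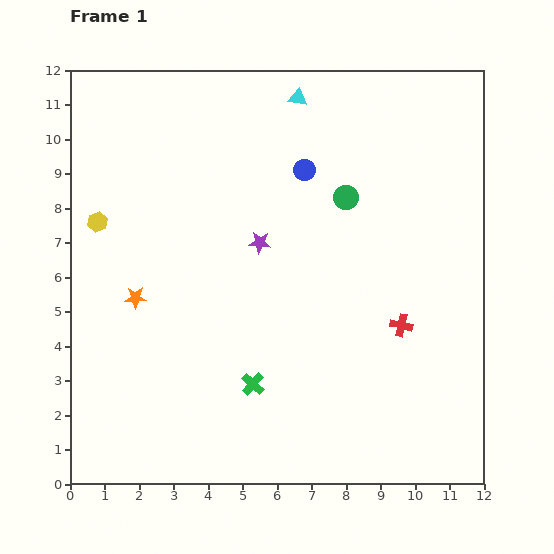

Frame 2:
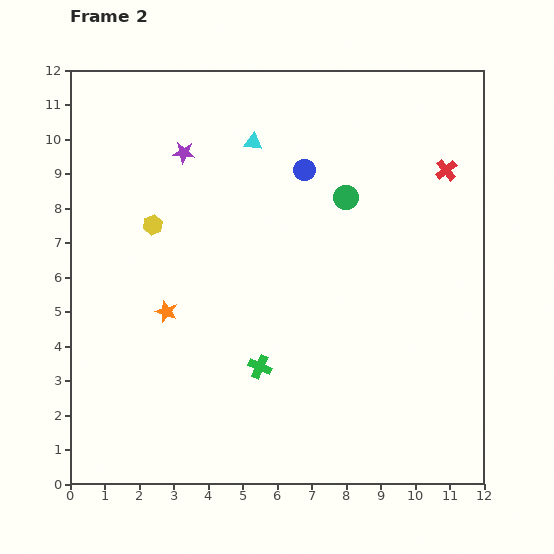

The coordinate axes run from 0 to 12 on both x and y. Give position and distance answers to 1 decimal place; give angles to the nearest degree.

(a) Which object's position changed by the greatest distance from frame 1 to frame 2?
the red cross

(moved 4.7; next 3.4)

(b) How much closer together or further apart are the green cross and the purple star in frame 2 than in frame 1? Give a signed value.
+2.5

Distance in frame 1: 4.1. Distance in frame 2: 6.6.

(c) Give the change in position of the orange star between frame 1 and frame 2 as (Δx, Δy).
(0.9, -0.4)

The orange star was at (1.9, 5.4) in frame 1 and (2.8, 5.0) in frame 2.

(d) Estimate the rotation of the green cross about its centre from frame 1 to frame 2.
17° counter-clockwise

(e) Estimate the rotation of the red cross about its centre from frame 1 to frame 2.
38° clockwise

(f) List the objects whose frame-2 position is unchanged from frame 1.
the blue circle, the green circle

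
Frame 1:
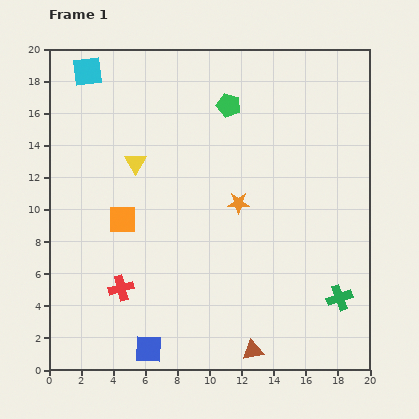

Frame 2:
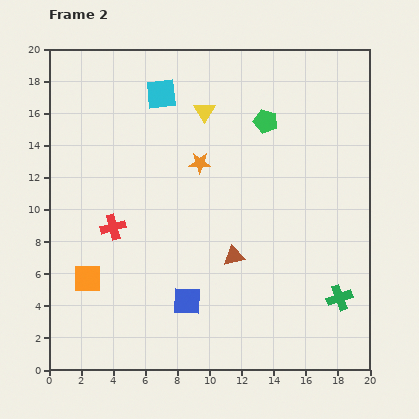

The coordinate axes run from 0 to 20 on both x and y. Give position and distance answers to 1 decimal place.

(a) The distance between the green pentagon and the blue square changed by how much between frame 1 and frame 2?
-3.8

Distance in frame 1: 16.0. Distance in frame 2: 12.2.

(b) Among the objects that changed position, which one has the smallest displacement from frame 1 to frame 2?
the green pentagon

(moved 2.5)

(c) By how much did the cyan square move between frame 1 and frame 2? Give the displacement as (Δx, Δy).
(4.6, -1.4)

The cyan square was at (2.4, 18.6) in frame 1 and (7.0, 17.2) in frame 2.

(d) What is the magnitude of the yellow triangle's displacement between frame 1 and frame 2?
5.4

The yellow triangle moved from (5.4, 12.9) to (9.7, 16.1), a distance of √(4.3² + 3.2²) ≈ 5.4.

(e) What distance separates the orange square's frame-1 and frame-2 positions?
4.3

The orange square moved from (4.6, 9.4) to (2.4, 5.7), a distance of √(2.2² + 3.7²) ≈ 4.3.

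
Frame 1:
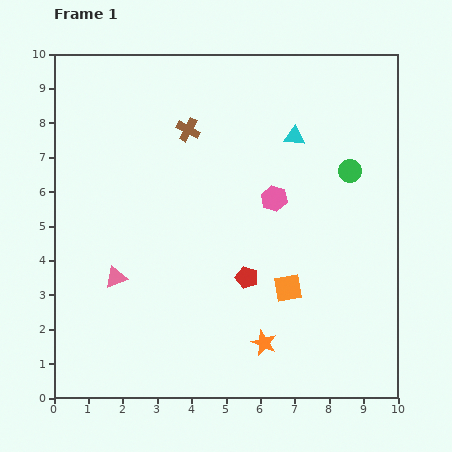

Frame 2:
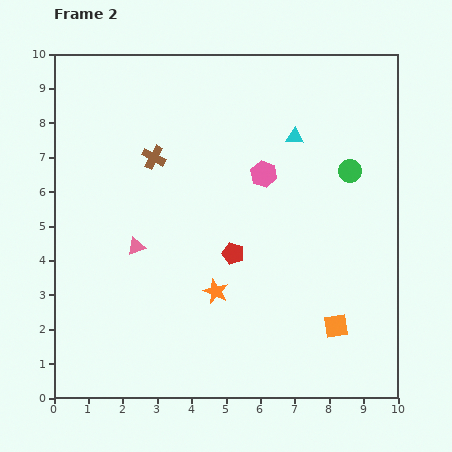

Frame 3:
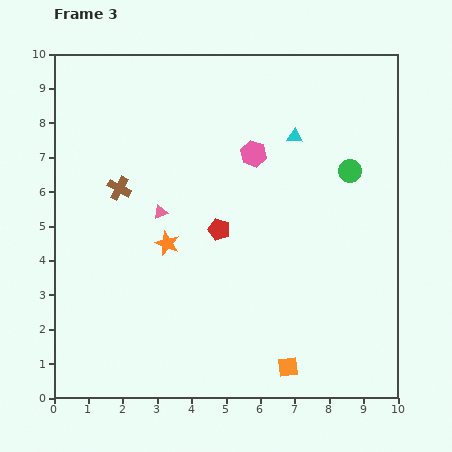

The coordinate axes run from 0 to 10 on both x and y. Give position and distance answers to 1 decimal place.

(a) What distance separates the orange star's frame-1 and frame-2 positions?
2.1

The orange star moved from (6.1, 1.6) to (4.7, 3.1), a distance of √(1.4² + 1.5²) ≈ 2.1.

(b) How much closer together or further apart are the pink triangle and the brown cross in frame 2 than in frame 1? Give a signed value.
-2.2

Distance in frame 1: 4.8. Distance in frame 2: 2.6.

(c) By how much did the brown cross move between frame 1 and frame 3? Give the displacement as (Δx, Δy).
(-2.0, -1.7)

The brown cross was at (3.9, 7.8) in frame 1 and (1.9, 6.1) in frame 3.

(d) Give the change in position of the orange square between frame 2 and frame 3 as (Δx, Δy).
(-1.4, -1.2)

The orange square was at (8.2, 2.1) in frame 2 and (6.8, 0.9) in frame 3.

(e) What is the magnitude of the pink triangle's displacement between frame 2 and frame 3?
1.2

The pink triangle moved from (2.4, 4.4) to (3.1, 5.4), a distance of √(0.7² + 1.0²) ≈ 1.2.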